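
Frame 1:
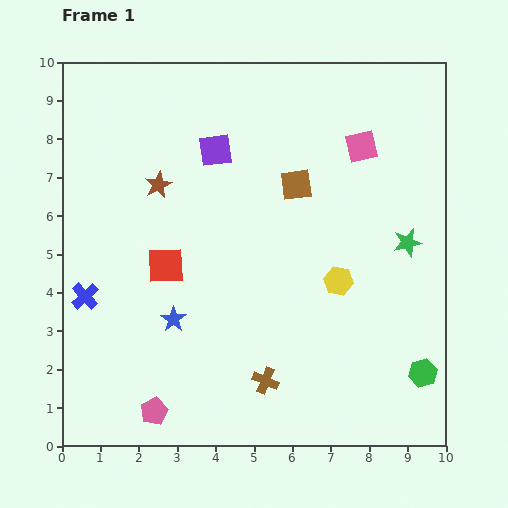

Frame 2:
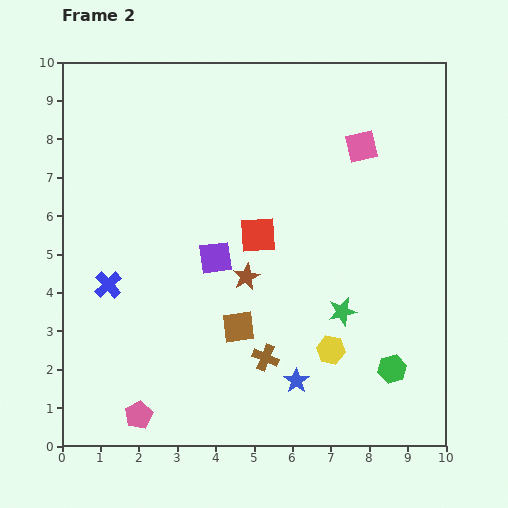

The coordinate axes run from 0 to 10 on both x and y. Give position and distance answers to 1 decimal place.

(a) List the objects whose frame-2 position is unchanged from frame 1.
the pink square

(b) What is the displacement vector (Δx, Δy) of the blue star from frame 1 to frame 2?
(3.2, -1.6)

The blue star was at (2.9, 3.3) in frame 1 and (6.1, 1.7) in frame 2.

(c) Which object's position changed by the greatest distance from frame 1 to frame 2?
the brown square

(moved 4.0; next 3.6)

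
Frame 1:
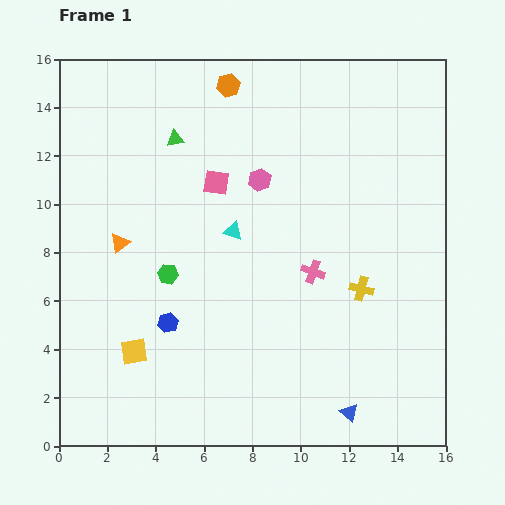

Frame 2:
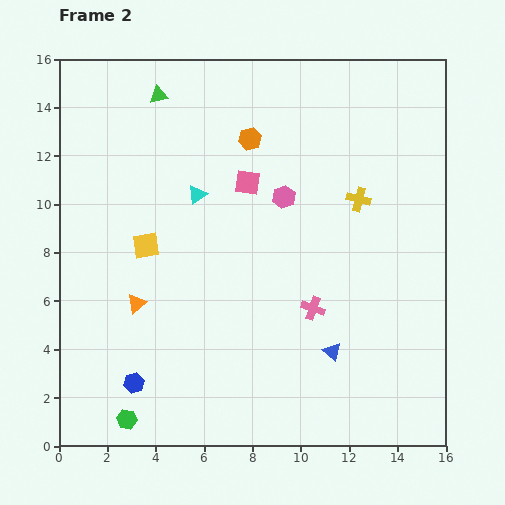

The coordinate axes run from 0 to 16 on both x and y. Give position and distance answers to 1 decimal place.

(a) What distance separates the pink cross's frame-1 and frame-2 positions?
1.5

The pink cross moved from (10.5, 7.2) to (10.5, 5.7), a distance of √(0.0² + 1.5²) ≈ 1.5.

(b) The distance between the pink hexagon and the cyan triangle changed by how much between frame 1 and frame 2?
+1.2

Distance in frame 1: 2.4. Distance in frame 2: 3.6.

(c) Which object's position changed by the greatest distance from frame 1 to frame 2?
the green hexagon

(moved 6.2; next 4.4)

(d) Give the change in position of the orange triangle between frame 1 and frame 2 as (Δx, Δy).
(0.7, -2.5)

The orange triangle was at (2.5, 8.4) in frame 1 and (3.2, 5.9) in frame 2.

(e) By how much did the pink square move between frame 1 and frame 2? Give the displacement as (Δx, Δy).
(1.3, 0.0)

The pink square was at (6.5, 10.9) in frame 1 and (7.8, 10.9) in frame 2.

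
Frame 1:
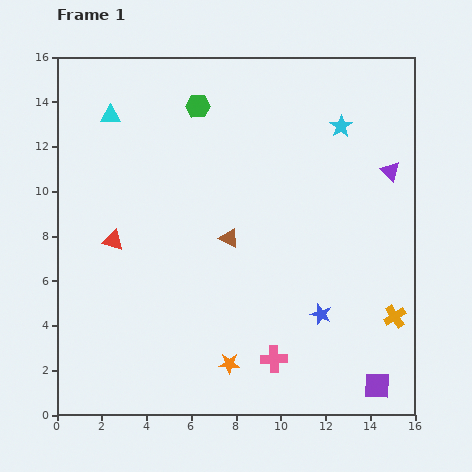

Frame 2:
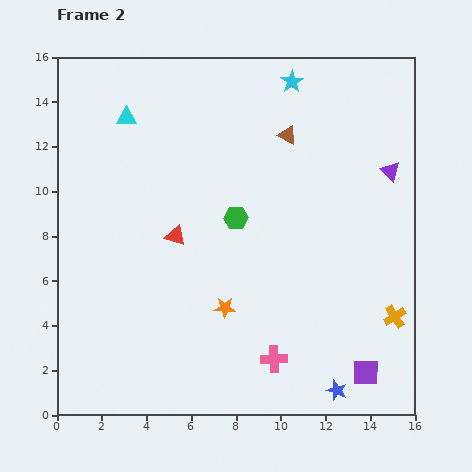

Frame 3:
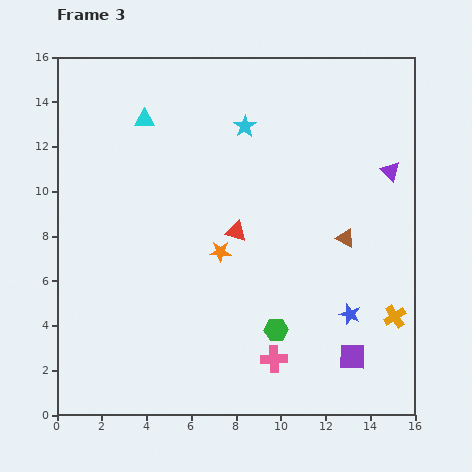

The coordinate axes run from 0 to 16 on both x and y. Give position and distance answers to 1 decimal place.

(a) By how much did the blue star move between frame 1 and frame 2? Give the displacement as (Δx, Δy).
(0.7, -3.4)

The blue star was at (11.8, 4.5) in frame 1 and (12.5, 1.1) in frame 2.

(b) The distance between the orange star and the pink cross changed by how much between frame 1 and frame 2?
+1.2

Distance in frame 1: 2.0. Distance in frame 2: 3.2.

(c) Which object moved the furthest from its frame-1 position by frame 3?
the green hexagon

(moved 10.6; next 5.5)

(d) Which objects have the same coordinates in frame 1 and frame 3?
the pink cross, the orange cross, the purple triangle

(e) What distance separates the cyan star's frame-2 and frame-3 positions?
2.9

The cyan star moved from (10.5, 14.9) to (8.4, 12.9), a distance of √(2.1² + 2.0²) ≈ 2.9.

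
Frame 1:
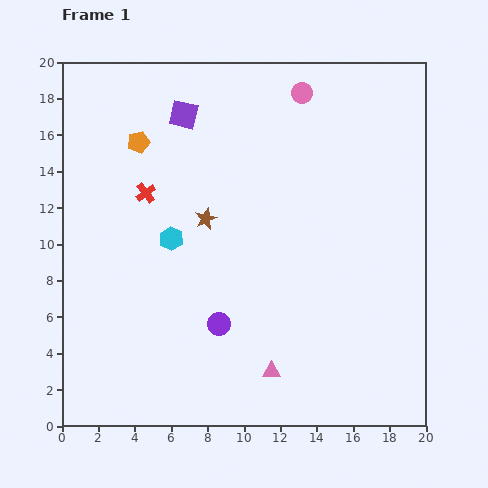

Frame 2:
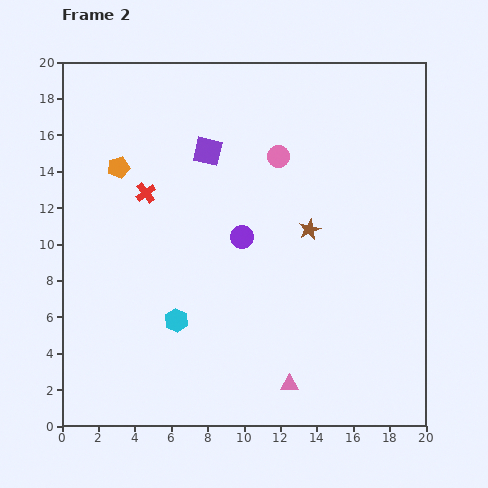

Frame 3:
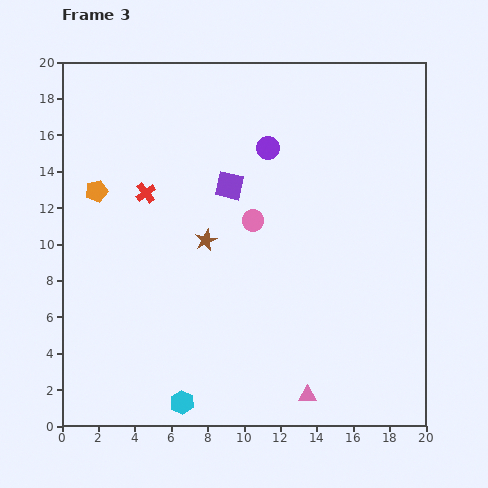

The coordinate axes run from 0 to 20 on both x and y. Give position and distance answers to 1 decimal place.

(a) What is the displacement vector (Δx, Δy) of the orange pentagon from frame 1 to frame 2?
(-1.1, -1.4)

The orange pentagon was at (4.2, 15.6) in frame 1 and (3.1, 14.2) in frame 2.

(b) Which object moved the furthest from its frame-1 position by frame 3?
the purple circle

(moved 10.1; next 9.0)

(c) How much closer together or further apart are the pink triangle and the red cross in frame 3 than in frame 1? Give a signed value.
+2.2

Distance in frame 1: 12.0. Distance in frame 3: 14.2.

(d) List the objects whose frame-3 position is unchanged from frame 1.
the red cross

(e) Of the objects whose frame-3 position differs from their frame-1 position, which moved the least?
the brown star

(moved 1.2)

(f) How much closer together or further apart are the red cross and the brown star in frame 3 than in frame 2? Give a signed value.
-5.0

Distance in frame 2: 9.2. Distance in frame 3: 4.2.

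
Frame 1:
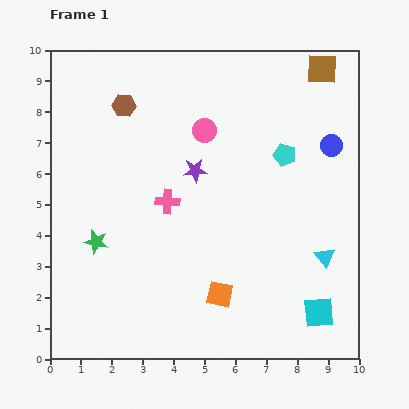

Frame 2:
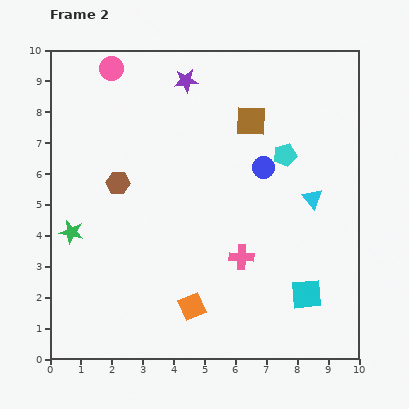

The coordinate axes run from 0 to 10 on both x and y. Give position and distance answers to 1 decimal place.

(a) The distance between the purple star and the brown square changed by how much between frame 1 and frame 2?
-2.8

Distance in frame 1: 5.3. Distance in frame 2: 2.5.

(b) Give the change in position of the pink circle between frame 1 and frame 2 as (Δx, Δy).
(-3.0, 2.0)

The pink circle was at (5.0, 7.4) in frame 1 and (2.0, 9.4) in frame 2.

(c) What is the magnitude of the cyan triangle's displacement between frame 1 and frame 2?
1.9

The cyan triangle moved from (8.9, 3.3) to (8.5, 5.2), a distance of √(0.4² + 1.9²) ≈ 1.9.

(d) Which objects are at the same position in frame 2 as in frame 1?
the cyan pentagon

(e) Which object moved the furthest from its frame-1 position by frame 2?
the pink circle

(moved 3.6; next 3.0)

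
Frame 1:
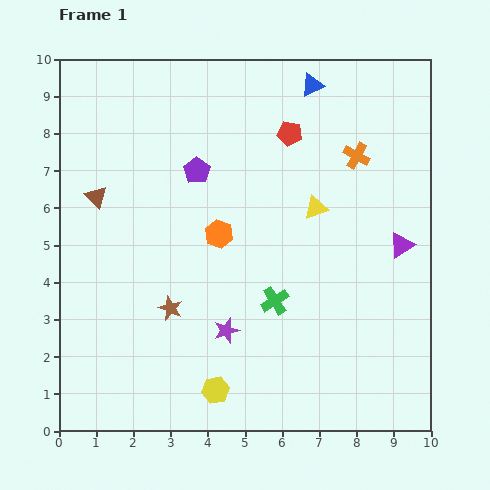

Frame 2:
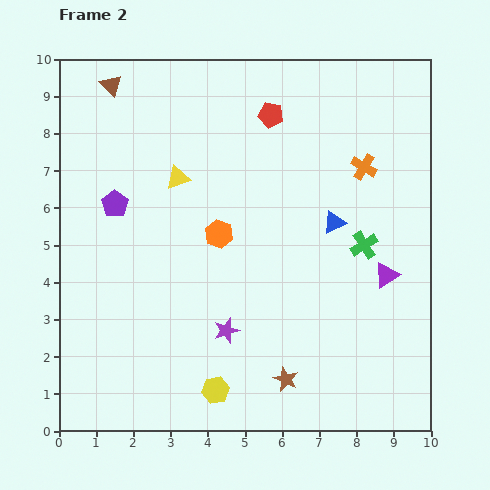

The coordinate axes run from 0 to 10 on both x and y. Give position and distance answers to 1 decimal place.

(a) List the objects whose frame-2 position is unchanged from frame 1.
the orange hexagon, the yellow hexagon, the purple star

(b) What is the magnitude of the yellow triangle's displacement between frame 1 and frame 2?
3.8

The yellow triangle moved from (6.9, 6.0) to (3.2, 6.8), a distance of √(3.7² + 0.8²) ≈ 3.8.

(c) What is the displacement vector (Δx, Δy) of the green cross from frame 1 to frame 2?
(2.4, 1.5)

The green cross was at (5.8, 3.5) in frame 1 and (8.2, 5.0) in frame 2.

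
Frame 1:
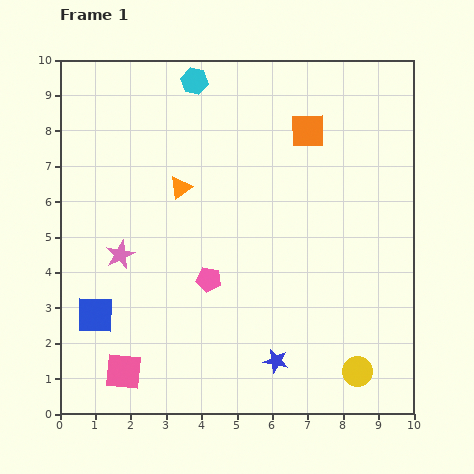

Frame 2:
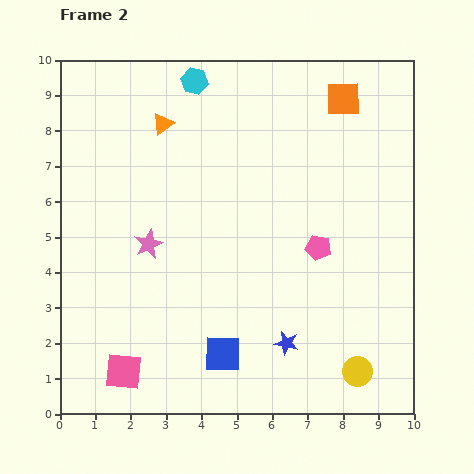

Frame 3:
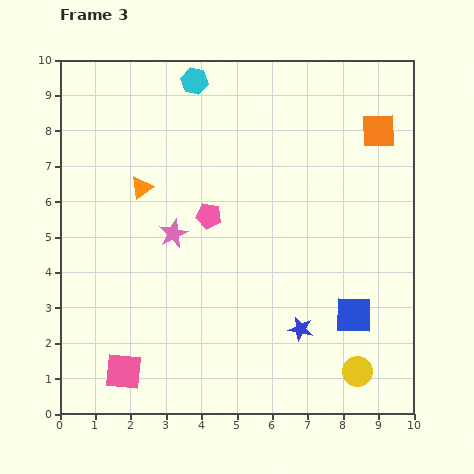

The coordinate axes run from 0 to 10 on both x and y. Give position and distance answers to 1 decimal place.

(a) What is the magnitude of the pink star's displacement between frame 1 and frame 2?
0.9

The pink star moved from (1.7, 4.5) to (2.5, 4.8), a distance of √(0.8² + 0.3²) ≈ 0.9.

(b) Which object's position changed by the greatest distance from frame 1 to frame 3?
the blue square

(moved 7.3; next 2.0)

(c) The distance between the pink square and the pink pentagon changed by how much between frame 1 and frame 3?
+1.5

Distance in frame 1: 3.5. Distance in frame 3: 5.0.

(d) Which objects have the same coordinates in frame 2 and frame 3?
the pink square, the yellow circle, the cyan hexagon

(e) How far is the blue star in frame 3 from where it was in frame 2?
0.6

The blue star moved from (6.4, 2.0) to (6.8, 2.4), a distance of √(0.4² + 0.4²) ≈ 0.6.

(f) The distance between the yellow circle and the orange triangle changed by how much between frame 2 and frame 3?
-0.9

Distance in frame 2: 8.9. Distance in frame 3: 8.0.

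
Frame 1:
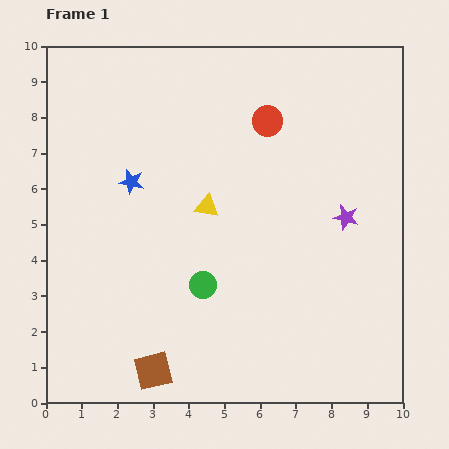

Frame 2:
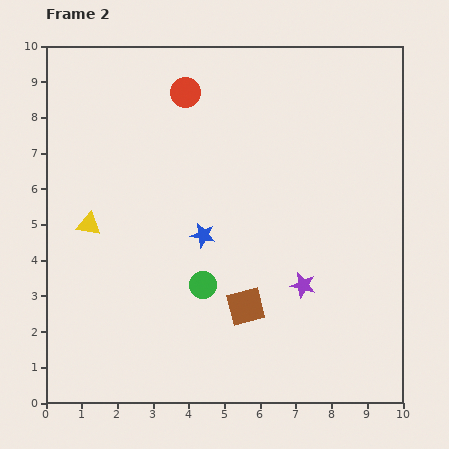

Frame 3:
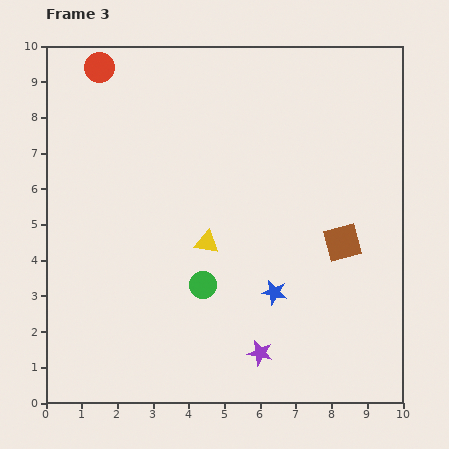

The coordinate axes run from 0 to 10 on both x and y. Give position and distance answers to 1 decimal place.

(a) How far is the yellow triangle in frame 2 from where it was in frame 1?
3.3

The yellow triangle moved from (4.5, 5.5) to (1.2, 5.0), a distance of √(3.3² + 0.5²) ≈ 3.3.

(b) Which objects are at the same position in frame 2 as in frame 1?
the green circle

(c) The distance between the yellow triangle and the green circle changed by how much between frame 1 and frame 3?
-1.0

Distance in frame 1: 2.2. Distance in frame 3: 1.2.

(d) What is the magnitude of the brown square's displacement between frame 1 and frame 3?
6.4

The brown square moved from (3.0, 0.9) to (8.3, 4.5), a distance of √(5.3² + 3.6²) ≈ 6.4.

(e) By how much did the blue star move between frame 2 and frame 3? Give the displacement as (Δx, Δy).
(2.0, -1.6)

The blue star was at (4.4, 4.7) in frame 2 and (6.4, 3.1) in frame 3.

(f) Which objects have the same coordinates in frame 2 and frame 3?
the green circle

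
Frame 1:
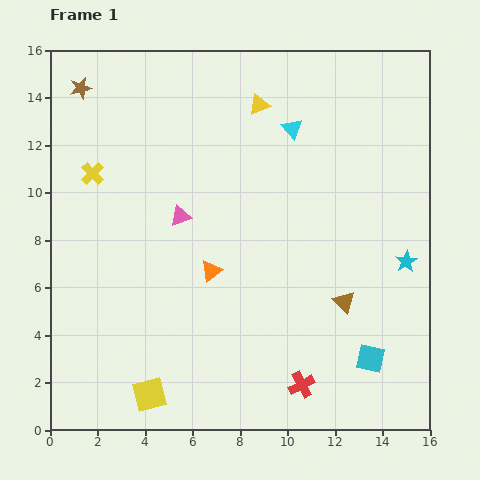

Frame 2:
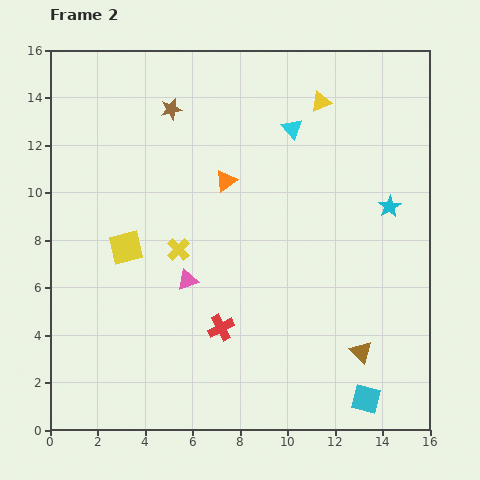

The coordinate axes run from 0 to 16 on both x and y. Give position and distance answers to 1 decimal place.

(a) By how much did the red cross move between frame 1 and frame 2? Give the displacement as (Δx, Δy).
(-3.4, 2.4)

The red cross was at (10.6, 1.9) in frame 1 and (7.2, 4.3) in frame 2.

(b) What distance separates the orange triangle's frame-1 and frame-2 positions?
3.8

The orange triangle moved from (6.8, 6.7) to (7.4, 10.5), a distance of √(0.6² + 3.8²) ≈ 3.8.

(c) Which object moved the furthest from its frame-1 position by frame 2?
the yellow square

(moved 6.3; next 4.8)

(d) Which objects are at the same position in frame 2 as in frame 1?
the cyan triangle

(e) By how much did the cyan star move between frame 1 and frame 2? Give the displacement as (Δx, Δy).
(-0.7, 2.3)

The cyan star was at (15.0, 7.1) in frame 1 and (14.3, 9.4) in frame 2.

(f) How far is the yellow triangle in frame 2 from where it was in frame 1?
2.6

The yellow triangle moved from (8.8, 13.7) to (11.4, 13.8), a distance of √(2.6² + 0.1²) ≈ 2.6.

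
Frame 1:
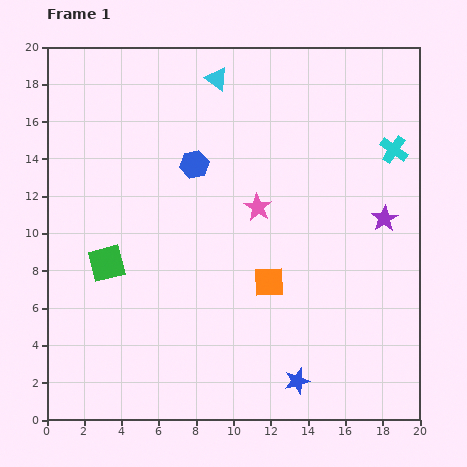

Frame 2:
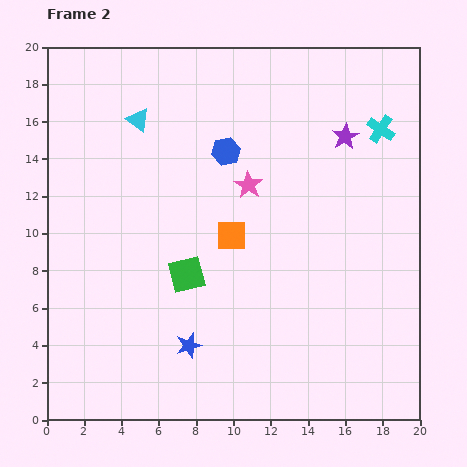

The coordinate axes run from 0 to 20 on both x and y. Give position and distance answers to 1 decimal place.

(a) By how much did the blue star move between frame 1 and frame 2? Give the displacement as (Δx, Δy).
(-5.8, 1.9)

The blue star was at (13.4, 2.1) in frame 1 and (7.6, 4.0) in frame 2.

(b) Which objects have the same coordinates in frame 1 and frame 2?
none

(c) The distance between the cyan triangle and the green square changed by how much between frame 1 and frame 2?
-2.8

Distance in frame 1: 11.5. Distance in frame 2: 8.7.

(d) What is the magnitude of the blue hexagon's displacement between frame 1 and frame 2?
1.8

The blue hexagon moved from (7.9, 13.7) to (9.6, 14.4), a distance of √(1.7² + 0.7²) ≈ 1.8.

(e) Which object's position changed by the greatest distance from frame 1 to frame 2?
the blue star

(moved 6.1; next 4.9)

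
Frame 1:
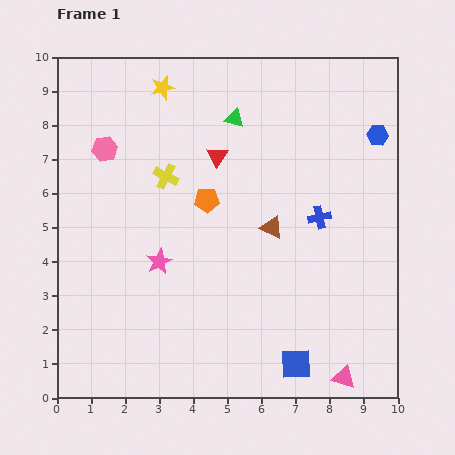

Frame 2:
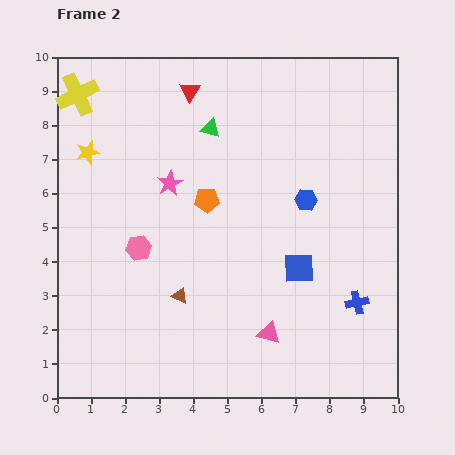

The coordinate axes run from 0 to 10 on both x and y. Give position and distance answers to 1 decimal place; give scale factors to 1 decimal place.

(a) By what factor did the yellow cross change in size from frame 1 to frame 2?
1.7×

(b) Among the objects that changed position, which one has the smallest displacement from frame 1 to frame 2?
the green triangle

(moved 0.8)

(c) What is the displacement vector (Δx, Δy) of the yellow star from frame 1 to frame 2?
(-2.2, -1.9)

The yellow star was at (3.1, 9.1) in frame 1 and (0.9, 7.2) in frame 2.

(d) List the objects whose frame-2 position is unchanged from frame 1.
the orange pentagon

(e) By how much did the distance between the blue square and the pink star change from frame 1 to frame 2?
-0.5

Distance in frame 1: 5.0. Distance in frame 2: 4.5.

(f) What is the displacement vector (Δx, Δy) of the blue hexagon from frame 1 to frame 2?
(-2.1, -1.9)

The blue hexagon was at (9.4, 7.7) in frame 1 and (7.3, 5.8) in frame 2.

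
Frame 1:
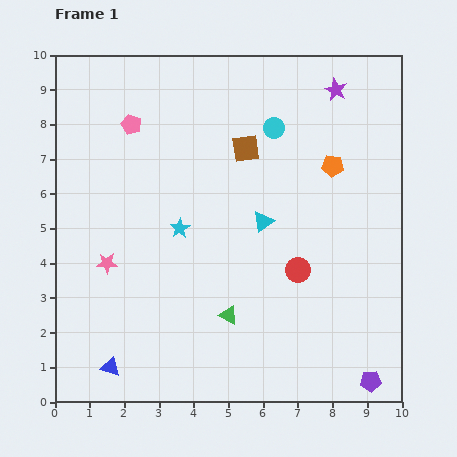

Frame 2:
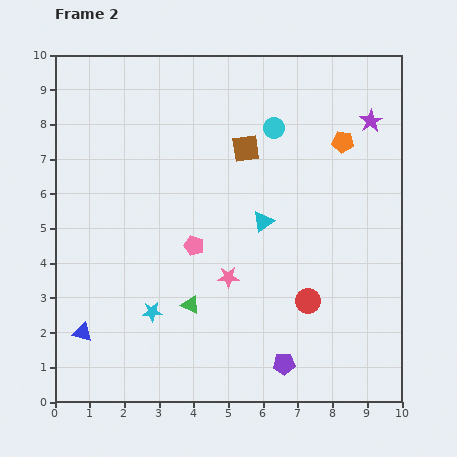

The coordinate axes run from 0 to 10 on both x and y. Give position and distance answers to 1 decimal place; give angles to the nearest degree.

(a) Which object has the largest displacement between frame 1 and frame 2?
the pink pentagon

(moved 3.9; next 3.5)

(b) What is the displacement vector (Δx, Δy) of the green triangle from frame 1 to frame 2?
(-1.1, 0.3)

The green triangle was at (5.0, 2.5) in frame 1 and (3.9, 2.8) in frame 2.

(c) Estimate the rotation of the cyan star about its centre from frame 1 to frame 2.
29° clockwise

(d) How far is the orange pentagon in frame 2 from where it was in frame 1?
0.8

The orange pentagon moved from (8.0, 6.8) to (8.3, 7.5), a distance of √(0.3² + 0.7²) ≈ 0.8.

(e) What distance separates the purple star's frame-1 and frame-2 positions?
1.3

The purple star moved from (8.1, 9.0) to (9.1, 8.1), a distance of √(1.0² + 0.9²) ≈ 1.3.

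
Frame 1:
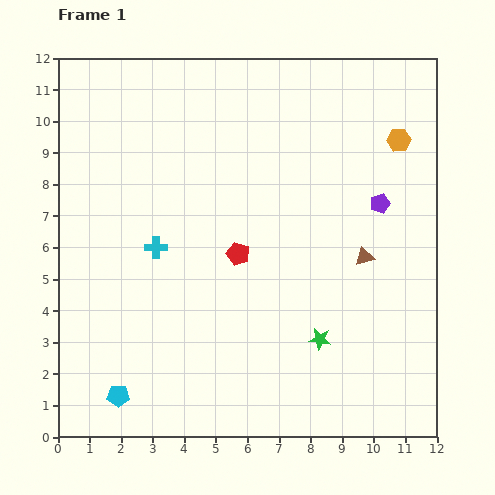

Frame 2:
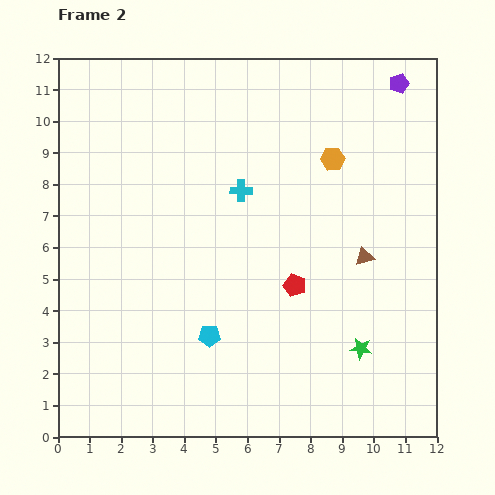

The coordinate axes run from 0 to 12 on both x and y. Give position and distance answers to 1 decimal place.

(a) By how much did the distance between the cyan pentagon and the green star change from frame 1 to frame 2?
-1.8

Distance in frame 1: 6.6. Distance in frame 2: 4.8.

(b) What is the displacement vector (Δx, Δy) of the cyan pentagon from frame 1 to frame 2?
(2.9, 1.9)

The cyan pentagon was at (1.9, 1.3) in frame 1 and (4.8, 3.2) in frame 2.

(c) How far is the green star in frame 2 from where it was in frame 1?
1.3

The green star moved from (8.3, 3.1) to (9.6, 2.8), a distance of √(1.3² + 0.3²) ≈ 1.3.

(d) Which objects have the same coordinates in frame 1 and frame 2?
the brown triangle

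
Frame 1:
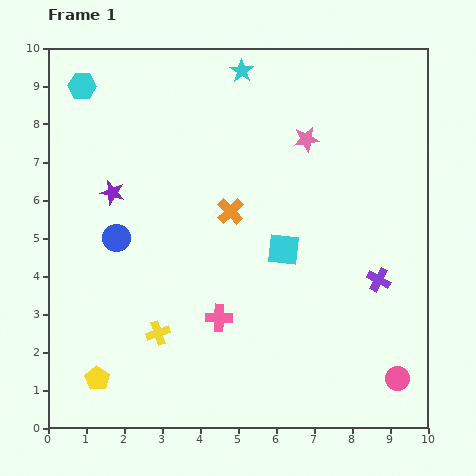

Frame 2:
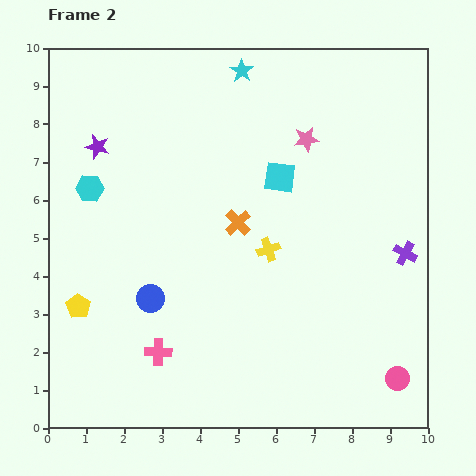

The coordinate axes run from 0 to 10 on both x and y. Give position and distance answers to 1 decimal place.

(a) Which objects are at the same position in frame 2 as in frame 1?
the cyan star, the pink circle, the pink star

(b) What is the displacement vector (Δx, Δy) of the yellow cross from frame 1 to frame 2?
(2.9, 2.2)

The yellow cross was at (2.9, 2.5) in frame 1 and (5.8, 4.7) in frame 2.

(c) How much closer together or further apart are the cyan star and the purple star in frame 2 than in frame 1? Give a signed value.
-0.4

Distance in frame 1: 4.7. Distance in frame 2: 4.3.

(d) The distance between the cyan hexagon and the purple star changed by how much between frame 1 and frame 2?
-1.8

Distance in frame 1: 2.9. Distance in frame 2: 1.1.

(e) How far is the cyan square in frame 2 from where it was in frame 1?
1.9

The cyan square moved from (6.2, 4.7) to (6.1, 6.6), a distance of √(0.1² + 1.9²) ≈ 1.9.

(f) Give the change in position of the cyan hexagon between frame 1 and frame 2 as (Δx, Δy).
(0.2, -2.7)

The cyan hexagon was at (0.9, 9.0) in frame 1 and (1.1, 6.3) in frame 2.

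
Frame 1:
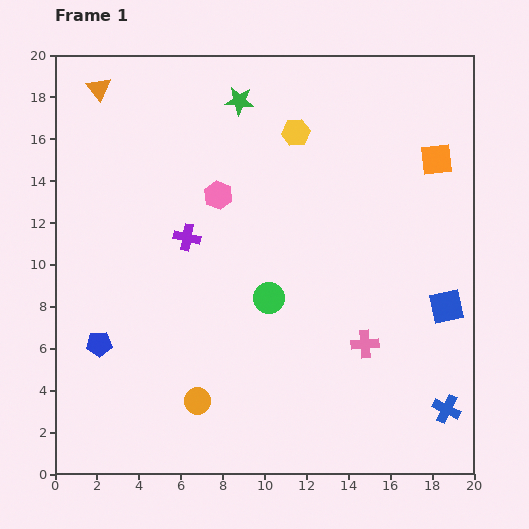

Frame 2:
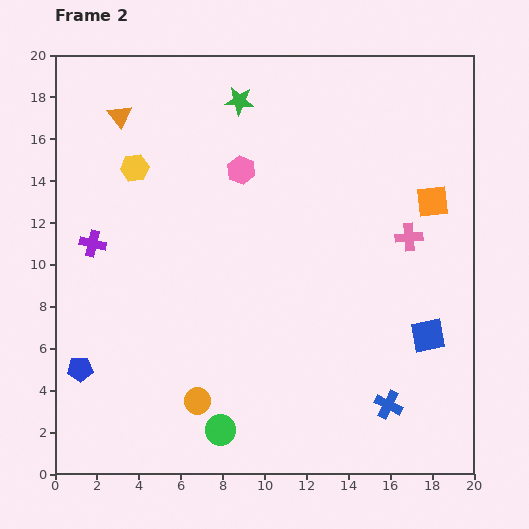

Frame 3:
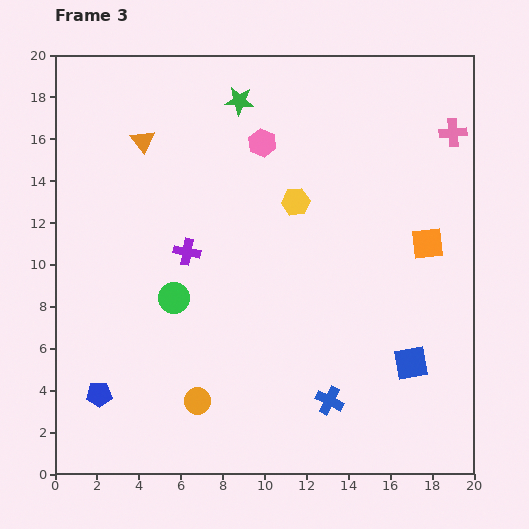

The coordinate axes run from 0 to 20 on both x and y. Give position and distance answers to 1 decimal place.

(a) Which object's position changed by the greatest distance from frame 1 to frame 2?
the yellow hexagon

(moved 7.9; next 6.7)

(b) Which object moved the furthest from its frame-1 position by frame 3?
the pink cross

(moved 10.9; next 5.6)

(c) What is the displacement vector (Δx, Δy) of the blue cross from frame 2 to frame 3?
(-2.8, 0.2)

The blue cross was at (15.9, 3.3) in frame 2 and (13.1, 3.5) in frame 3.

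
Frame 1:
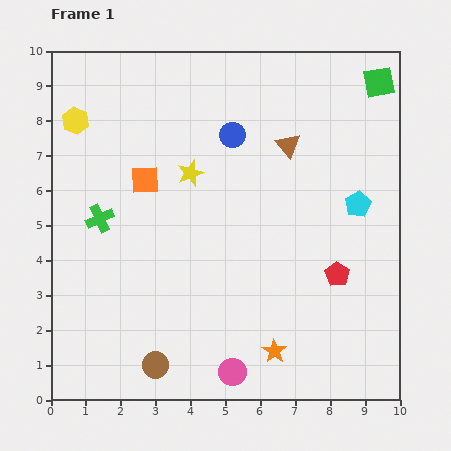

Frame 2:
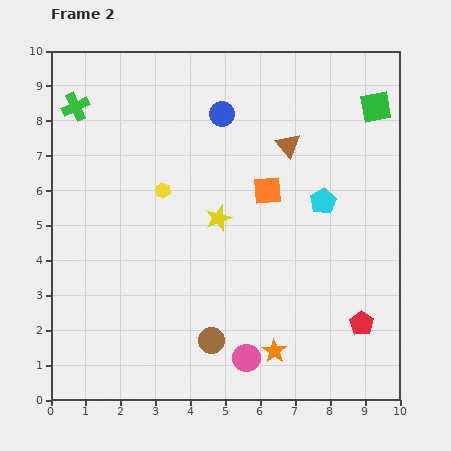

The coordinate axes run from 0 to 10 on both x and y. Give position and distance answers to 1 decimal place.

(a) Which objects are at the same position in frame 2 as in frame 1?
the orange star, the brown triangle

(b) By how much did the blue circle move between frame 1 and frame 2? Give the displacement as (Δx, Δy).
(-0.3, 0.6)

The blue circle was at (5.2, 7.6) in frame 1 and (4.9, 8.2) in frame 2.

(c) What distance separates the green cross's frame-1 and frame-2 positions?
3.3

The green cross moved from (1.4, 5.2) to (0.7, 8.4), a distance of √(0.7² + 3.2²) ≈ 3.3.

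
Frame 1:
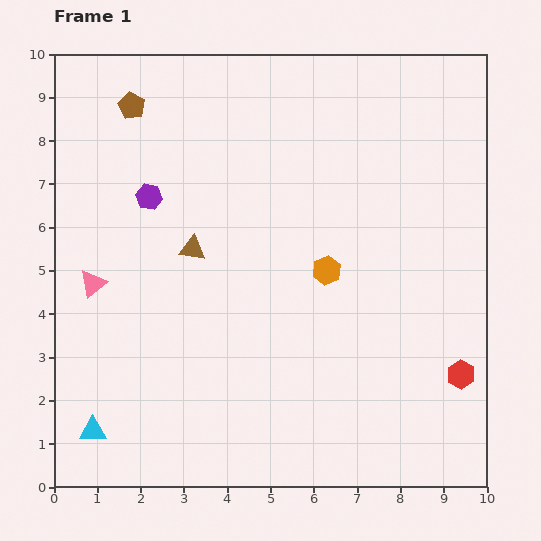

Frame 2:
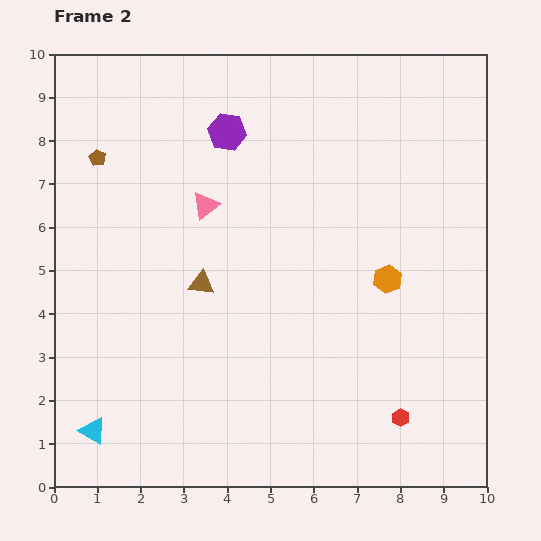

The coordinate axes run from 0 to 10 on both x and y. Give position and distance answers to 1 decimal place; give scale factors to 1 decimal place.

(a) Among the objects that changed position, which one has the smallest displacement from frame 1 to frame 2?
the brown triangle

(moved 0.8)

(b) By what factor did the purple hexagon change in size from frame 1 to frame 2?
1.4×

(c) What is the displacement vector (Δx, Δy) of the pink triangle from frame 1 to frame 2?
(2.6, 1.8)

The pink triangle was at (0.9, 4.7) in frame 1 and (3.5, 6.5) in frame 2.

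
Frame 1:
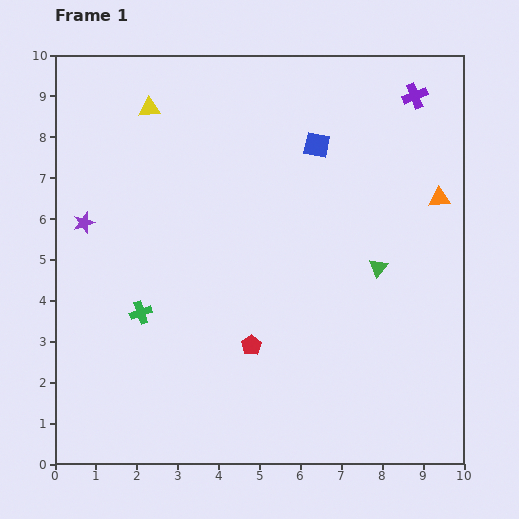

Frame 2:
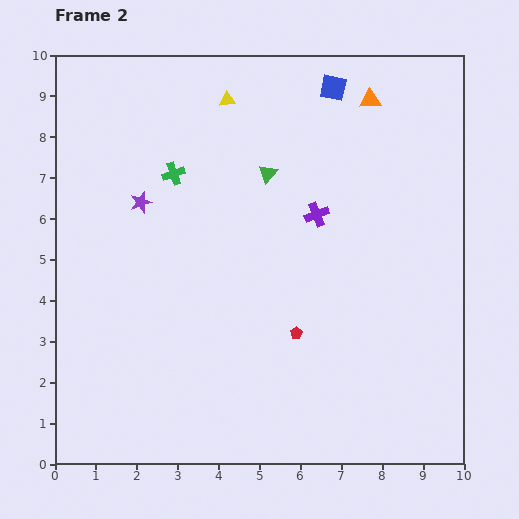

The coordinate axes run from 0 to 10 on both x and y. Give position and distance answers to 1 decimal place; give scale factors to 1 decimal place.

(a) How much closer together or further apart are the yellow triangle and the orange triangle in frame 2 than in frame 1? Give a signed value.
-3.9

Distance in frame 1: 7.4. Distance in frame 2: 3.5.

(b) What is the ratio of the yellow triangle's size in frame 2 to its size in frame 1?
0.7×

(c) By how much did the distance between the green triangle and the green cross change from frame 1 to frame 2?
-3.6

Distance in frame 1: 5.9. Distance in frame 2: 2.3.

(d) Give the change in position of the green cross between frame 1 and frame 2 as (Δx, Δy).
(0.8, 3.4)

The green cross was at (2.1, 3.7) in frame 1 and (2.9, 7.1) in frame 2.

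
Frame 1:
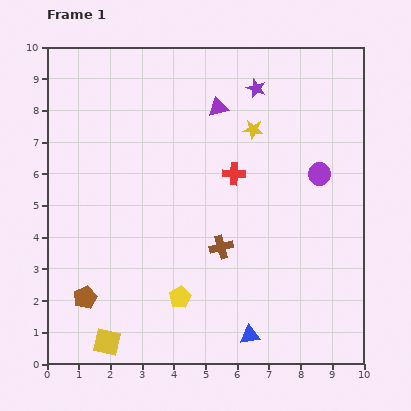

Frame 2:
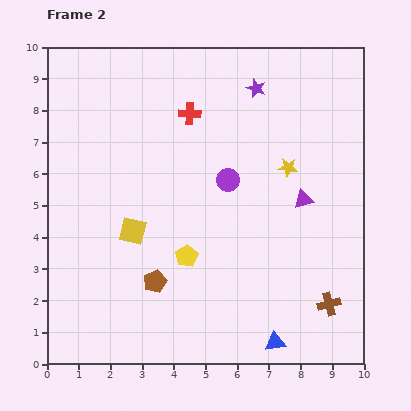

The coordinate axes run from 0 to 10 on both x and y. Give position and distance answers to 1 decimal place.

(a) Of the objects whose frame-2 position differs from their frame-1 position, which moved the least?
the blue triangle

(moved 0.8)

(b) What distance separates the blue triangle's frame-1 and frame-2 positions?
0.8

The blue triangle moved from (6.4, 0.9) to (7.2, 0.7), a distance of √(0.8² + 0.2²) ≈ 0.8.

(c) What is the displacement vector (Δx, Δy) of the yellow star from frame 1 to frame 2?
(1.1, -1.2)

The yellow star was at (6.5, 7.4) in frame 1 and (7.6, 6.2) in frame 2.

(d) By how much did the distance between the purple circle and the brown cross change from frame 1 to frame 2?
+1.1

Distance in frame 1: 3.9. Distance in frame 2: 5.0.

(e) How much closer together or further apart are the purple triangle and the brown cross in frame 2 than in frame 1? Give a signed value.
-1.0

Distance in frame 1: 4.4. Distance in frame 2: 3.4.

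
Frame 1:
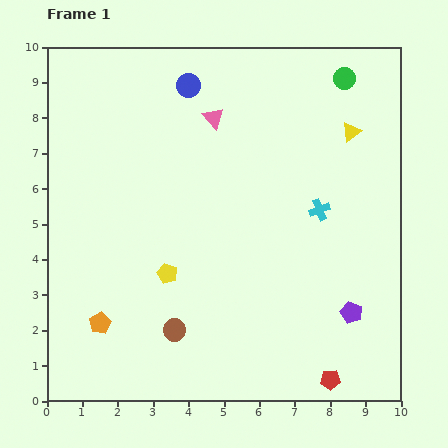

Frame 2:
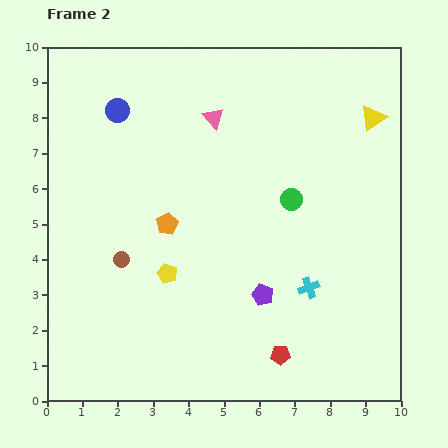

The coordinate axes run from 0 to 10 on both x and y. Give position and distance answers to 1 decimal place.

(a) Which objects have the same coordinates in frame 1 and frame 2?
the pink triangle, the yellow pentagon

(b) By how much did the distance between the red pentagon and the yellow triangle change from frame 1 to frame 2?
+0.2

Distance in frame 1: 7.0. Distance in frame 2: 7.2.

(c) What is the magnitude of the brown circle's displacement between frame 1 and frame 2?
2.5

The brown circle moved from (3.6, 2.0) to (2.1, 4.0), a distance of √(1.5² + 2.0²) ≈ 2.5.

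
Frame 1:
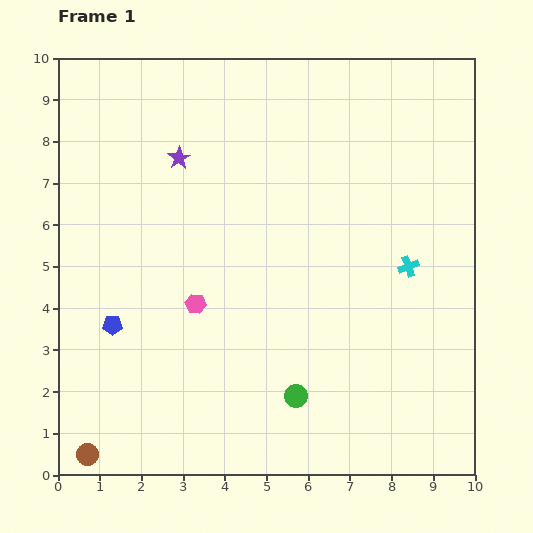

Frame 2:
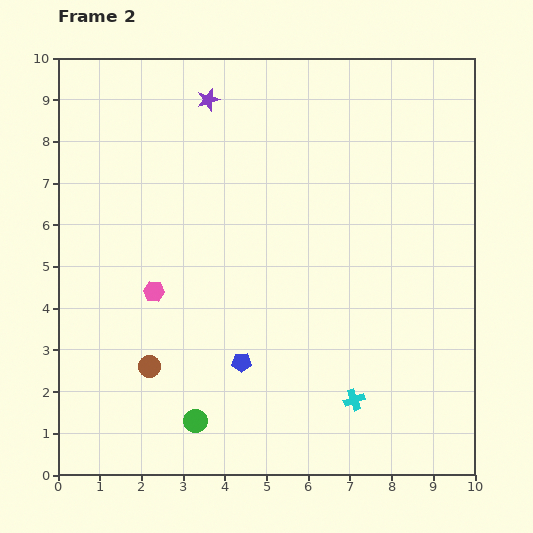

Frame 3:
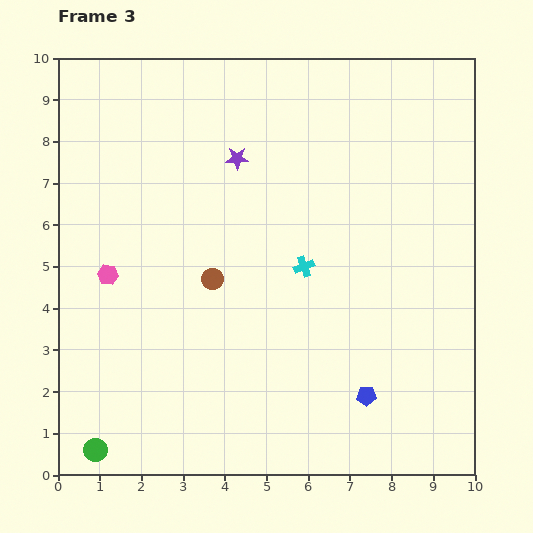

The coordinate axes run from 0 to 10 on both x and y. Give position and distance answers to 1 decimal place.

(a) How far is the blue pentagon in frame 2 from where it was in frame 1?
3.2

The blue pentagon moved from (1.3, 3.6) to (4.4, 2.7), a distance of √(3.1² + 0.9²) ≈ 3.2.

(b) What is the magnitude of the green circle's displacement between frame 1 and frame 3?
5.0

The green circle moved from (5.7, 1.9) to (0.9, 0.6), a distance of √(4.8² + 1.3²) ≈ 5.0.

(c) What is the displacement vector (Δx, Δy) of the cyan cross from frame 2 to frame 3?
(-1.2, 3.2)

The cyan cross was at (7.1, 1.8) in frame 2 and (5.9, 5.0) in frame 3.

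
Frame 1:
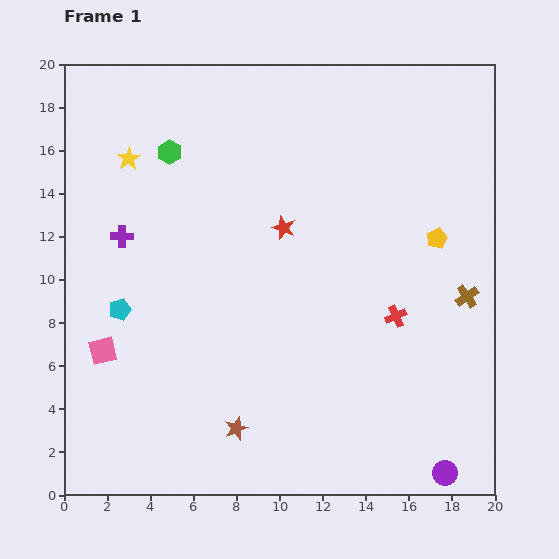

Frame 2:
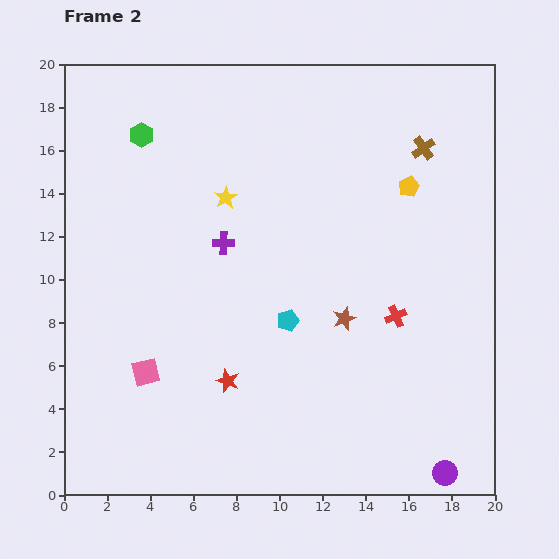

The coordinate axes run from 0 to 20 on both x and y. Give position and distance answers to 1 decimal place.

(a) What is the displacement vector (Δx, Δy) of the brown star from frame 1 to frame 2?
(5.0, 5.1)

The brown star was at (8.0, 3.1) in frame 1 and (13.0, 8.2) in frame 2.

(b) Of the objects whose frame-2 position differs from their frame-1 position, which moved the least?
the green hexagon

(moved 1.5)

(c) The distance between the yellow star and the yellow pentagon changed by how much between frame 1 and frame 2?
-6.3

Distance in frame 1: 14.8. Distance in frame 2: 8.5.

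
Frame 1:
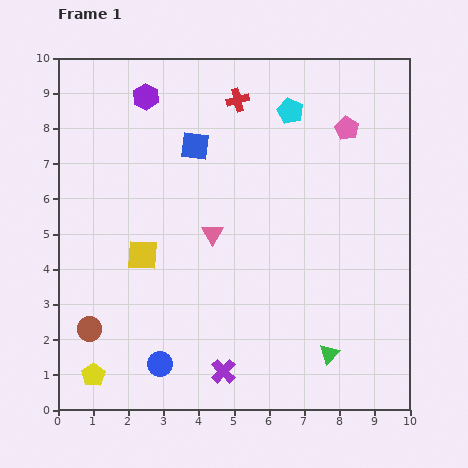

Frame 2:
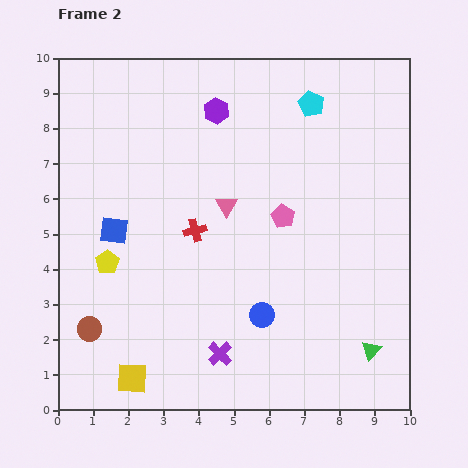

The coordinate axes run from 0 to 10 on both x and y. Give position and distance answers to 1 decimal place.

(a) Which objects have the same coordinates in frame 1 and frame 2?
the brown circle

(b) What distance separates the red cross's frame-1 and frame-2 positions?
3.9

The red cross moved from (5.1, 8.8) to (3.9, 5.1), a distance of √(1.2² + 3.7²) ≈ 3.9.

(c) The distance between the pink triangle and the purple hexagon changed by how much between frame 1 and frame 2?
-1.6

Distance in frame 1: 4.3. Distance in frame 2: 2.7.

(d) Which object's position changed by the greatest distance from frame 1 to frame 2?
the red cross

(moved 3.9; next 3.5)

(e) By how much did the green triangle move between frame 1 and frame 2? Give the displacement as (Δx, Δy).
(1.2, 0.1)

The green triangle was at (7.7, 1.6) in frame 1 and (8.9, 1.7) in frame 2.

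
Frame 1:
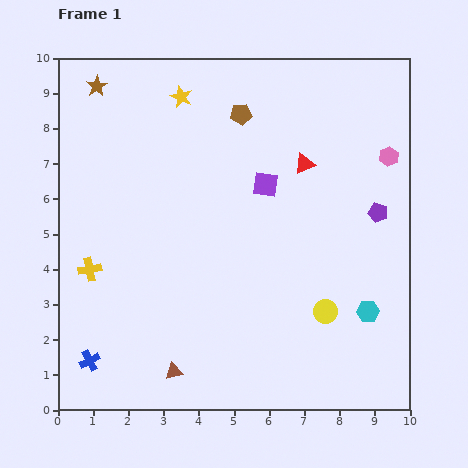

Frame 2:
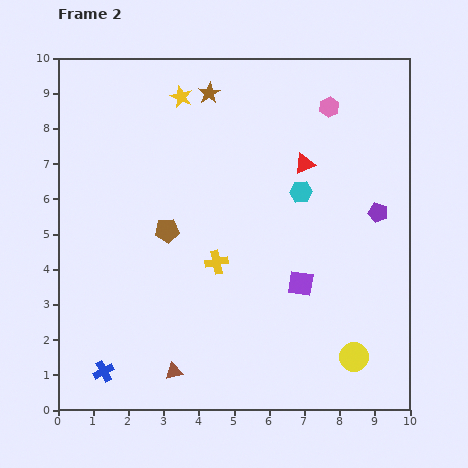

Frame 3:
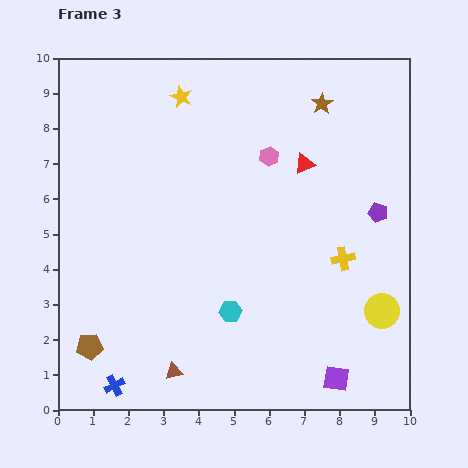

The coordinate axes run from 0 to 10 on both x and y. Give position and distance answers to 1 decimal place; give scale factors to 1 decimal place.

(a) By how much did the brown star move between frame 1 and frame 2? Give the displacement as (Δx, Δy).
(3.2, -0.2)

The brown star was at (1.1, 9.2) in frame 1 and (4.3, 9.0) in frame 2.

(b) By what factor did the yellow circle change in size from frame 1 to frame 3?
1.5×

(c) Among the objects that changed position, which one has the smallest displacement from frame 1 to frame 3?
the blue cross

(moved 1.0)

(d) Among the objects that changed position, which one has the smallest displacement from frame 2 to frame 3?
the blue cross

(moved 0.5)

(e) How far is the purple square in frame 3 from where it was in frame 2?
2.9

The purple square moved from (6.9, 3.6) to (7.9, 0.9), a distance of √(1.0² + 2.7²) ≈ 2.9.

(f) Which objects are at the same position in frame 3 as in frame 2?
the yellow star, the purple pentagon, the red triangle, the brown triangle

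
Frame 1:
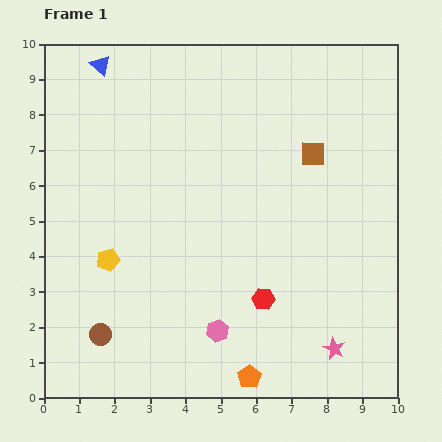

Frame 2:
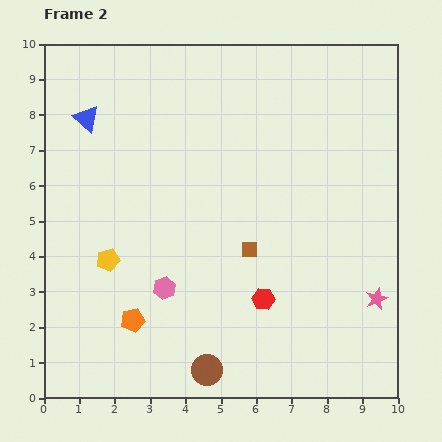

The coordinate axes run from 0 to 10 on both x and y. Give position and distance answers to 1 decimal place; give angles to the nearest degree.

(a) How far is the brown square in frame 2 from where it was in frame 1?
3.2

The brown square moved from (7.6, 6.9) to (5.8, 4.2), a distance of √(1.8² + 2.7²) ≈ 3.2.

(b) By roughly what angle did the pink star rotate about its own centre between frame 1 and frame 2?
23° clockwise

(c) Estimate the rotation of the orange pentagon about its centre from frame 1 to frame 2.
21° clockwise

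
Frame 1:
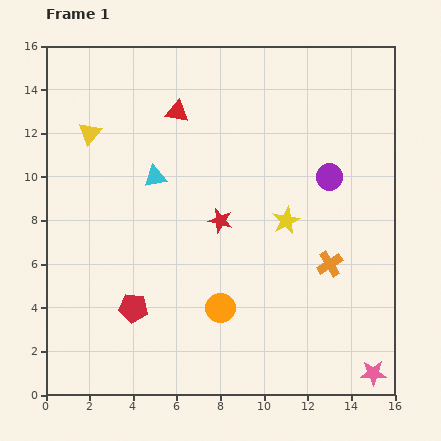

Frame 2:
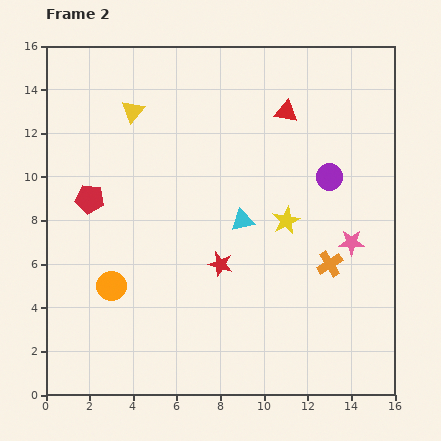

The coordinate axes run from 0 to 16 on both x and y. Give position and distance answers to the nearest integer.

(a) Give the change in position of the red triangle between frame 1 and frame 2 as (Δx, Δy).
(5, 0)

The red triangle was at (6, 13) in frame 1 and (11, 13) in frame 2.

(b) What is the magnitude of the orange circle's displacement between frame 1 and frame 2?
5

The orange circle moved from (8, 4) to (3, 5), a distance of √(5² + 1²) ≈ 5.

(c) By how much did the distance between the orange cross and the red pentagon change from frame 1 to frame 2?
+2

Distance in frame 1: 9. Distance in frame 2: 11.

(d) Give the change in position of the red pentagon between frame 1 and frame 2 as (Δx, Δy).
(-2, 5)

The red pentagon was at (4, 4) in frame 1 and (2, 9) in frame 2.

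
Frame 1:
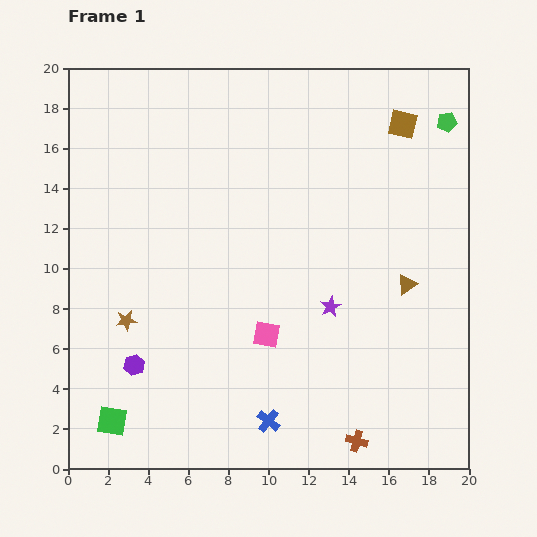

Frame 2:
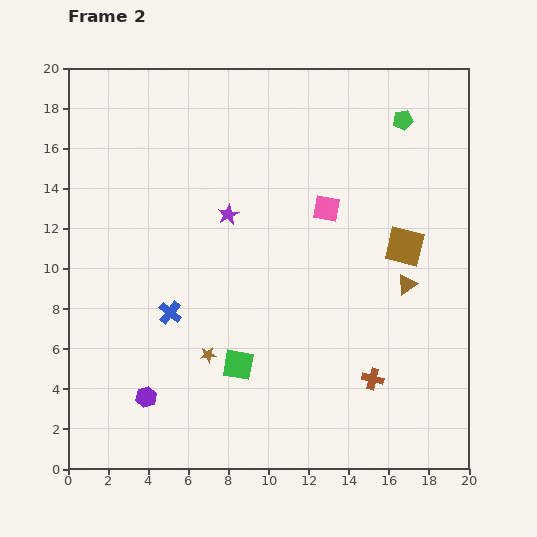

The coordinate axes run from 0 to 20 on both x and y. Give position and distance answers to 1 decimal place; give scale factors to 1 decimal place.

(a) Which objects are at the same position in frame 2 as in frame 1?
the brown triangle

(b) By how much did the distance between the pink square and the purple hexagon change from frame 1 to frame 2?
+6.2

Distance in frame 1: 6.8. Distance in frame 2: 13.0.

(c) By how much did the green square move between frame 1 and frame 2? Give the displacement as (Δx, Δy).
(6.3, 2.8)

The green square was at (2.2, 2.4) in frame 1 and (8.5, 5.2) in frame 2.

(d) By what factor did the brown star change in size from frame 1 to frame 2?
0.8×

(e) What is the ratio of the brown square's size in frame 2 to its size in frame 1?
1.3×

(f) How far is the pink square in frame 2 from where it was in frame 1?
7.0

The pink square moved from (9.9, 6.7) to (12.9, 13.0), a distance of √(3.0² + 6.3²) ≈ 7.0.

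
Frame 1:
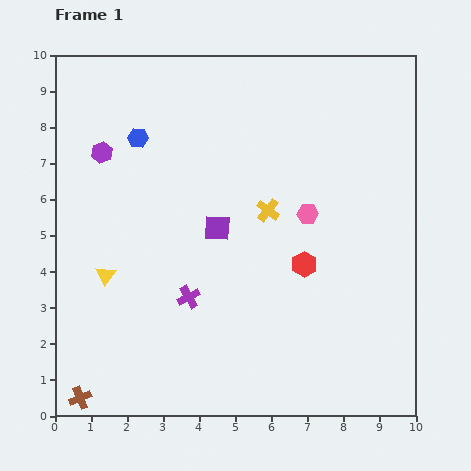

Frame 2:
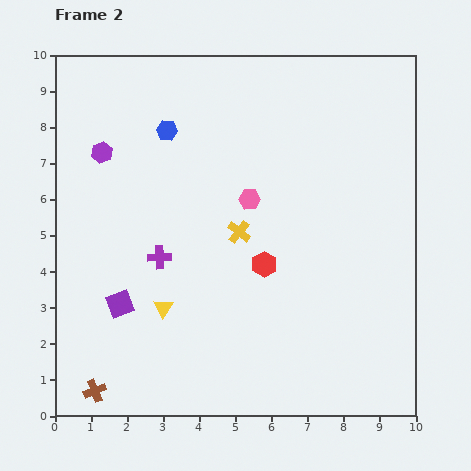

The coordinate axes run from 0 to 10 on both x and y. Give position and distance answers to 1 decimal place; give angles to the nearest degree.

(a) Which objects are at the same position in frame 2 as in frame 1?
the purple hexagon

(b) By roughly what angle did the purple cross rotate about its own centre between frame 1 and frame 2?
26° clockwise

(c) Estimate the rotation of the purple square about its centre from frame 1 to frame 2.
25° counter-clockwise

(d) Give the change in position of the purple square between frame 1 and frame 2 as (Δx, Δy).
(-2.7, -2.1)

The purple square was at (4.5, 5.2) in frame 1 and (1.8, 3.1) in frame 2.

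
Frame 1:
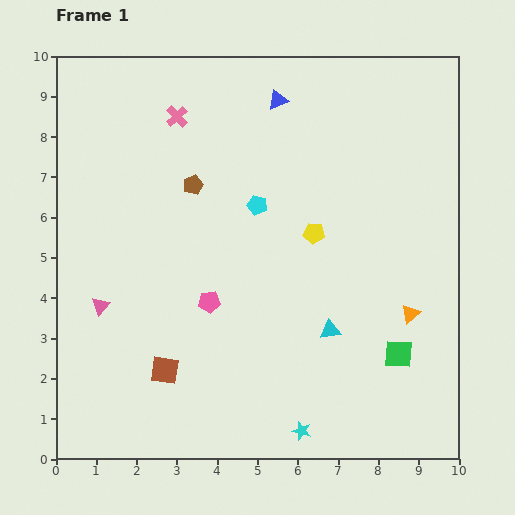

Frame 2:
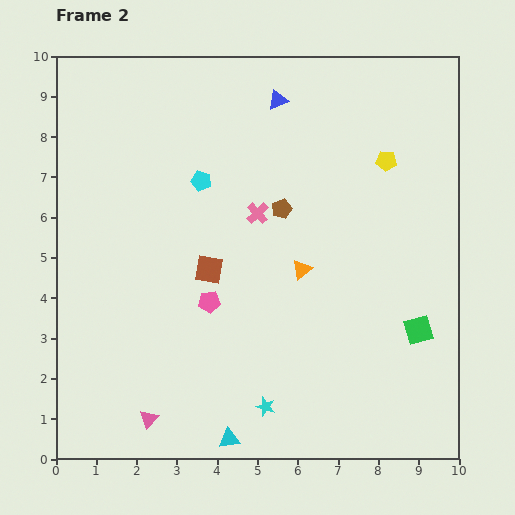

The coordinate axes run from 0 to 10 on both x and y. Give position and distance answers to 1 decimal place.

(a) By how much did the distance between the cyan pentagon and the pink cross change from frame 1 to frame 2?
-1.4

Distance in frame 1: 3.0. Distance in frame 2: 1.6.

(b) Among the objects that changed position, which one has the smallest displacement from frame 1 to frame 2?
the green square

(moved 0.8)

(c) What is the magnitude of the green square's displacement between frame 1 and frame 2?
0.8

The green square moved from (8.5, 2.6) to (9.0, 3.2), a distance of √(0.5² + 0.6²) ≈ 0.8.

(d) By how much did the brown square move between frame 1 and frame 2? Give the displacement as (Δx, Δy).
(1.1, 2.5)

The brown square was at (2.7, 2.2) in frame 1 and (3.8, 4.7) in frame 2.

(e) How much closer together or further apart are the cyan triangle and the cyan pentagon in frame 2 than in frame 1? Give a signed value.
+2.8

Distance in frame 1: 3.6. Distance in frame 2: 6.4.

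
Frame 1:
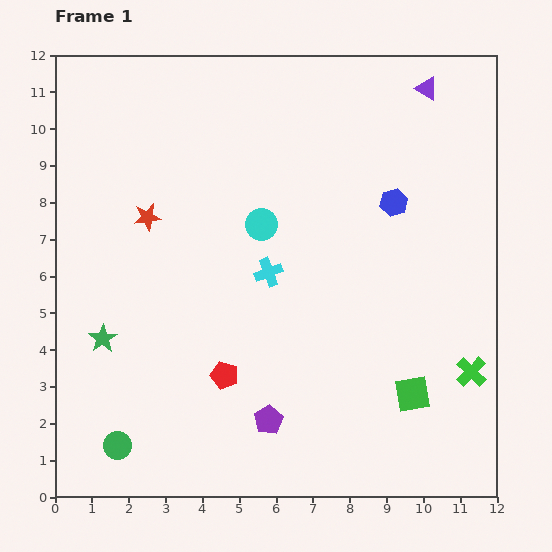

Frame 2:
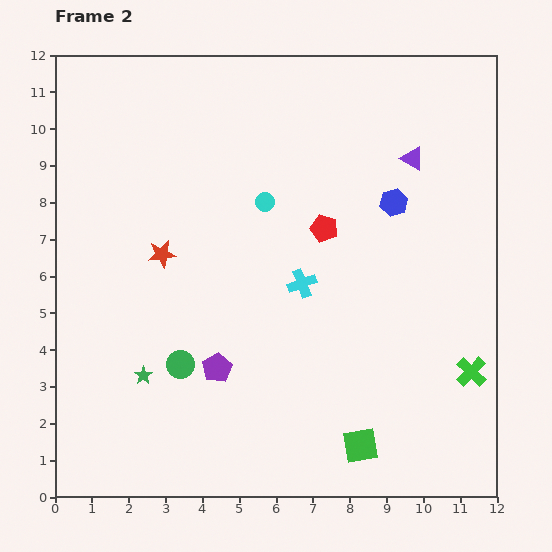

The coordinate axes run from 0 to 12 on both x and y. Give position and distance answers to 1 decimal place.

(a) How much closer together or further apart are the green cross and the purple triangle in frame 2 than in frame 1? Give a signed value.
-1.8

Distance in frame 1: 7.8. Distance in frame 2: 6.0.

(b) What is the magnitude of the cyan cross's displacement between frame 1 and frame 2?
0.9

The cyan cross moved from (5.8, 6.1) to (6.7, 5.8), a distance of √(0.9² + 0.3²) ≈ 0.9.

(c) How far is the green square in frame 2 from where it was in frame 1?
2.0

The green square moved from (9.7, 2.8) to (8.3, 1.4), a distance of √(1.4² + 1.4²) ≈ 2.0.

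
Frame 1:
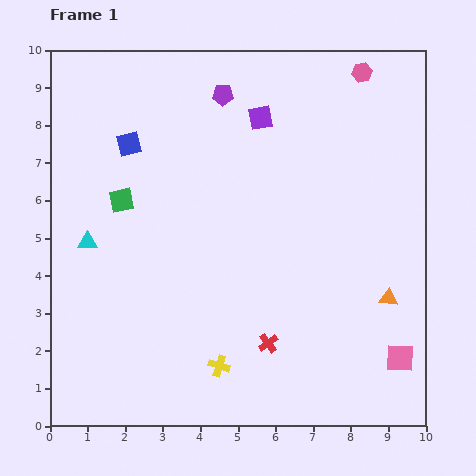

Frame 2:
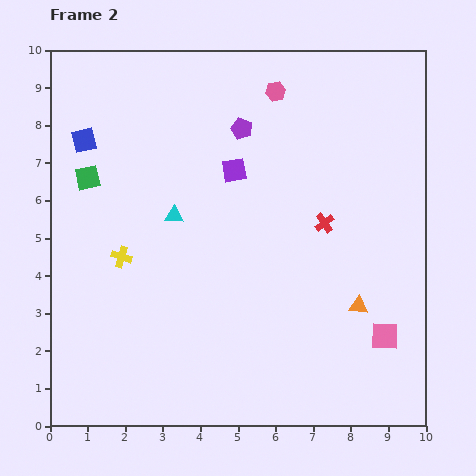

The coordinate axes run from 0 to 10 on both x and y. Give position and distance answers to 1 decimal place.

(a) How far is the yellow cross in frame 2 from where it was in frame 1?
3.9

The yellow cross moved from (4.5, 1.6) to (1.9, 4.5), a distance of √(2.6² + 2.9²) ≈ 3.9.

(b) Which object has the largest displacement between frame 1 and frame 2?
the yellow cross

(moved 3.9; next 3.5)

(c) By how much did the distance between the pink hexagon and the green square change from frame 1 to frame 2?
-1.7

Distance in frame 1: 7.2. Distance in frame 2: 5.5.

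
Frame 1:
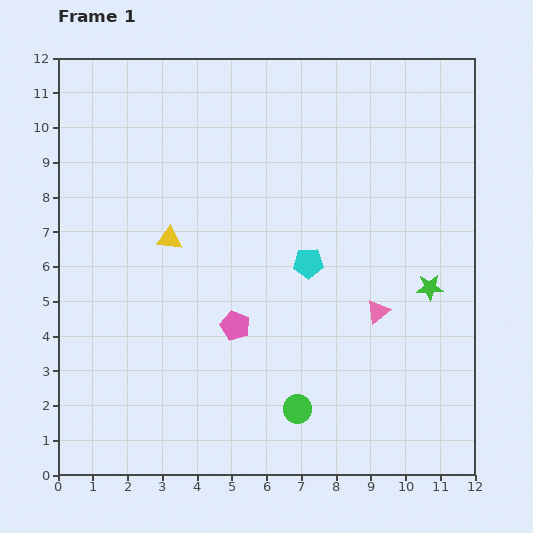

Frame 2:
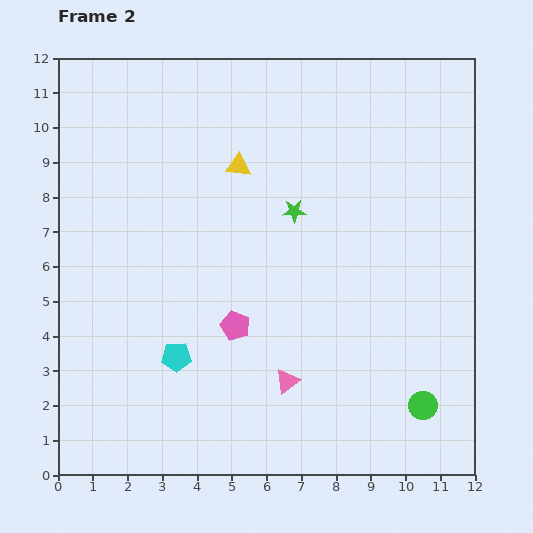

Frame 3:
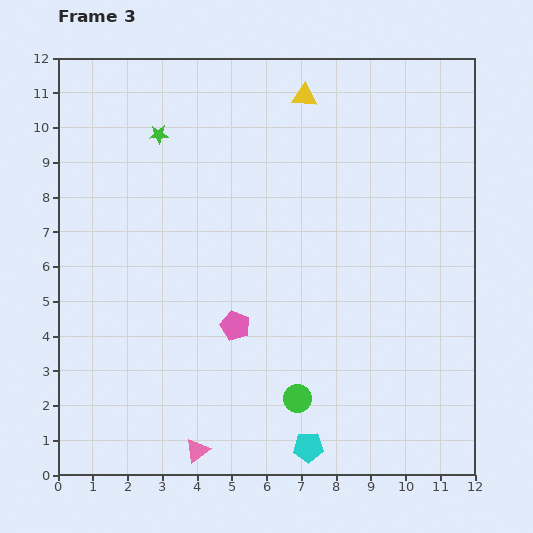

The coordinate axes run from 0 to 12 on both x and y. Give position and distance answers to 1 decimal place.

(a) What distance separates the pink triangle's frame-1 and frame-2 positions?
3.3

The pink triangle moved from (9.2, 4.7) to (6.6, 2.7), a distance of √(2.6² + 2.0²) ≈ 3.3.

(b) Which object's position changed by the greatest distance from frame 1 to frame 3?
the green star

(moved 9.0; next 6.6)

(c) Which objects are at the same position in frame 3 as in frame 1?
the pink pentagon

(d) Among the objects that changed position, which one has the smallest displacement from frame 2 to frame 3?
the yellow triangle

(moved 2.8)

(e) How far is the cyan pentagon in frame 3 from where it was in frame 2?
4.6

The cyan pentagon moved from (3.4, 3.4) to (7.2, 0.8), a distance of √(3.8² + 2.6²) ≈ 4.6.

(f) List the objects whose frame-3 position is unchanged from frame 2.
the pink pentagon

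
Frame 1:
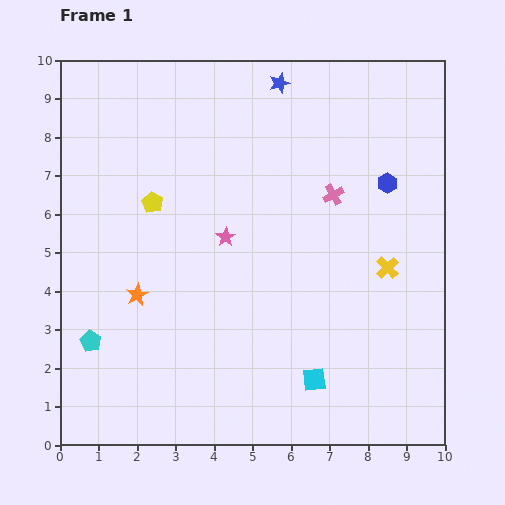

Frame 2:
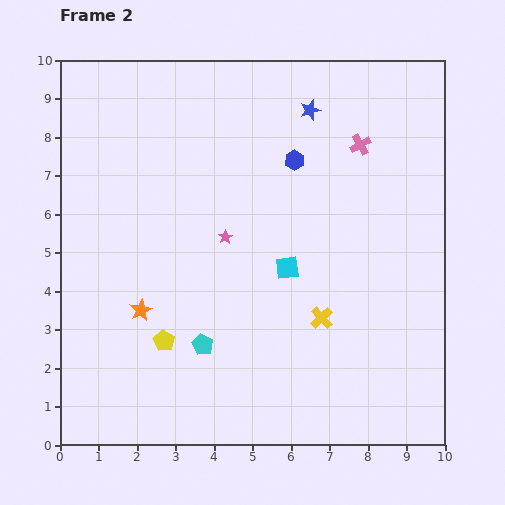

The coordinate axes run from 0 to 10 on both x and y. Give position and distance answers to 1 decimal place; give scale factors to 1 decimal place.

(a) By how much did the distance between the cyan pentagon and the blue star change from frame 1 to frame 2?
-1.6

Distance in frame 1: 8.3. Distance in frame 2: 6.7.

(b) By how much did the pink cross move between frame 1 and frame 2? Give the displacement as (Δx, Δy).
(0.7, 1.3)

The pink cross was at (7.1, 6.5) in frame 1 and (7.8, 7.8) in frame 2.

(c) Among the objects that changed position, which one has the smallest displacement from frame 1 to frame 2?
the orange star

(moved 0.4)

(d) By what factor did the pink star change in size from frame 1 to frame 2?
0.7×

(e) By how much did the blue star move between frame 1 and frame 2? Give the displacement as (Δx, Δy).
(0.8, -0.7)

The blue star was at (5.7, 9.4) in frame 1 and (6.5, 8.7) in frame 2.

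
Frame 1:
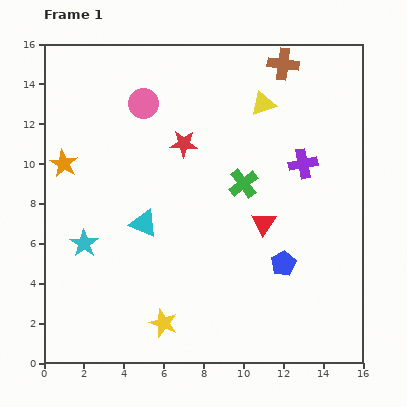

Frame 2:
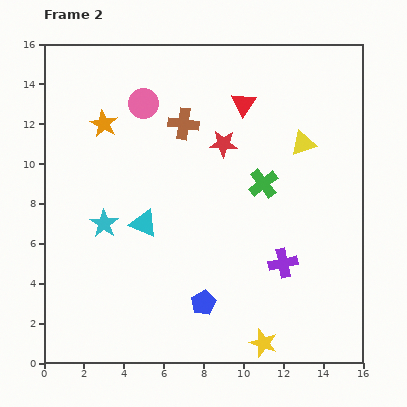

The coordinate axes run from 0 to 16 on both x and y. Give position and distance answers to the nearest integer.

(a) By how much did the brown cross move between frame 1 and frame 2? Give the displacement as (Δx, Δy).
(-5, -3)

The brown cross was at (12, 15) in frame 1 and (7, 12) in frame 2.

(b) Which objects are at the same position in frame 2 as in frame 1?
the cyan triangle, the pink circle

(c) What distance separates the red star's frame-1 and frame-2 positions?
2

The red star moved from (7, 11) to (9, 11), a distance of √(2² + 0²) ≈ 2.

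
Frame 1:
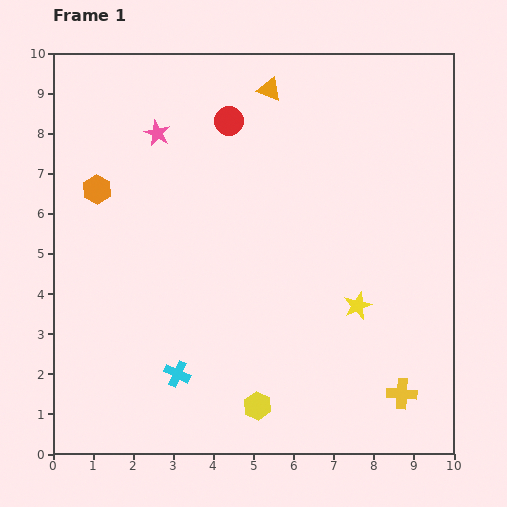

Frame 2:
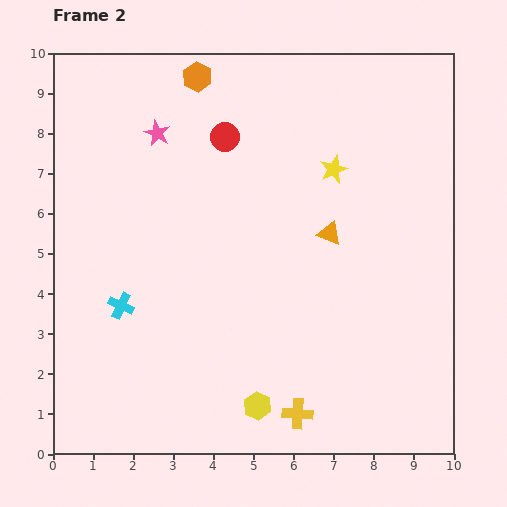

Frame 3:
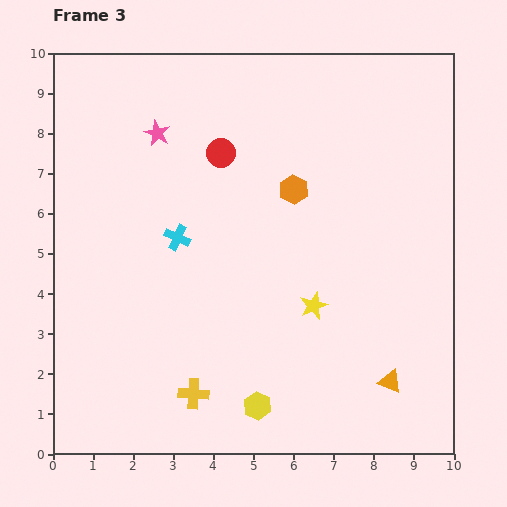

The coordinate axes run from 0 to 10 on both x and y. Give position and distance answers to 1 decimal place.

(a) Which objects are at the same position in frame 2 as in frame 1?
the yellow hexagon, the pink star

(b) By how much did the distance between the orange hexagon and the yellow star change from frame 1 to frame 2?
-3.0

Distance in frame 1: 7.1. Distance in frame 2: 4.1.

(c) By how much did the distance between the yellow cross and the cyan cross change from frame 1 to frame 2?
-0.4

Distance in frame 1: 5.6. Distance in frame 2: 5.2.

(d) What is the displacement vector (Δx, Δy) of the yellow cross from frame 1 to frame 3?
(-5.2, 0.0)

The yellow cross was at (8.7, 1.5) in frame 1 and (3.5, 1.5) in frame 3.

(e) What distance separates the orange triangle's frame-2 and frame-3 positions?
4.0

The orange triangle moved from (6.9, 5.5) to (8.4, 1.8), a distance of √(1.5² + 3.7²) ≈ 4.0.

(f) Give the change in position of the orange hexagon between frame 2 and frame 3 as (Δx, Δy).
(2.4, -2.8)

The orange hexagon was at (3.6, 9.4) in frame 2 and (6.0, 6.6) in frame 3.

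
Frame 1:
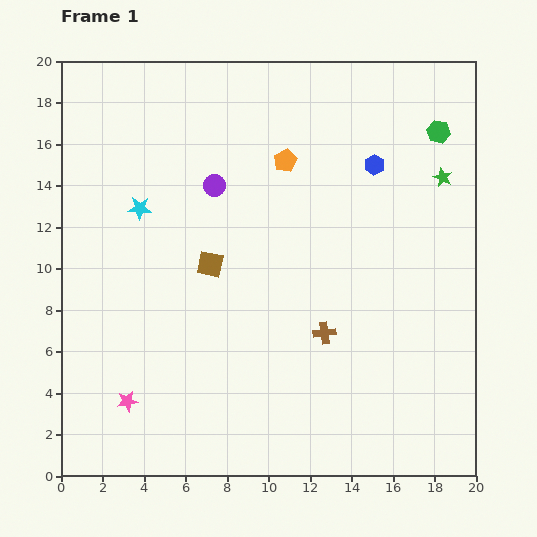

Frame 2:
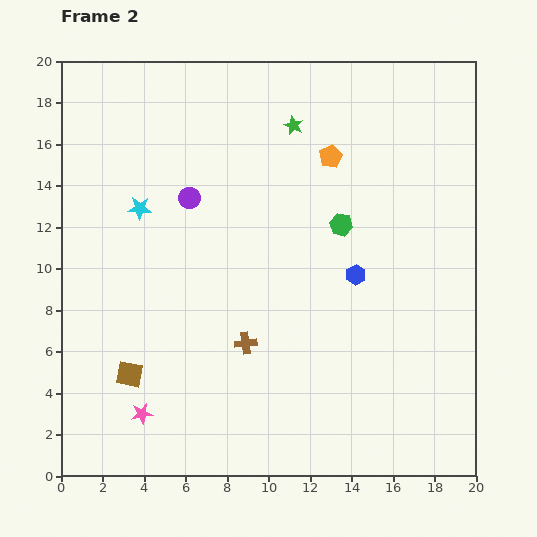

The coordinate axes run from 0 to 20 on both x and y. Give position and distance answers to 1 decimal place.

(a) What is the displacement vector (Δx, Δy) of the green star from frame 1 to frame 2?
(-7.2, 2.5)

The green star was at (18.4, 14.4) in frame 1 and (11.2, 16.9) in frame 2.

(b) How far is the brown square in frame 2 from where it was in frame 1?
6.6

The brown square moved from (7.2, 10.2) to (3.3, 4.9), a distance of √(3.9² + 5.3²) ≈ 6.6.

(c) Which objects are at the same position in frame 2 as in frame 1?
the cyan star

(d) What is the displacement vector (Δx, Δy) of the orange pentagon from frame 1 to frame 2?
(2.2, 0.2)

The orange pentagon was at (10.8, 15.2) in frame 1 and (13.0, 15.4) in frame 2.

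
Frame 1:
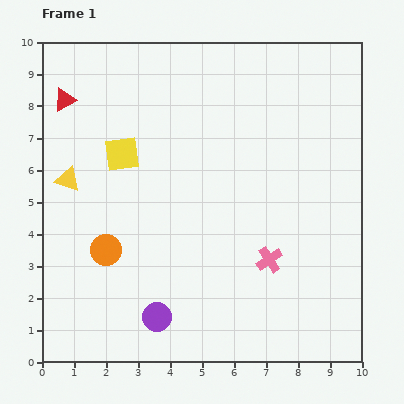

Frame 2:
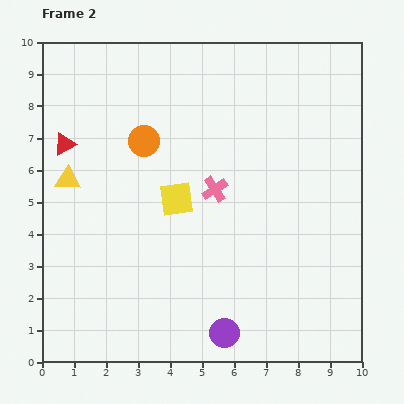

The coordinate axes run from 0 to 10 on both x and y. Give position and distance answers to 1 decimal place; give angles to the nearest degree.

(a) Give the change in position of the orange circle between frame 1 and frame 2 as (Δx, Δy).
(1.2, 3.4)

The orange circle was at (2.0, 3.5) in frame 1 and (3.2, 6.9) in frame 2.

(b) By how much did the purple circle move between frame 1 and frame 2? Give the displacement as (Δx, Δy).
(2.1, -0.5)

The purple circle was at (3.6, 1.4) in frame 1 and (5.7, 0.9) in frame 2.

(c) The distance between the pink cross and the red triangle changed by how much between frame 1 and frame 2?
-3.2

Distance in frame 1: 8.1. Distance in frame 2: 4.9.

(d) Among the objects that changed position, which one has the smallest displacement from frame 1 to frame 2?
the red triangle

(moved 1.4)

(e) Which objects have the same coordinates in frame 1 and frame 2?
the yellow triangle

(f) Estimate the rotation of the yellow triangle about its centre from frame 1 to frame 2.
16° counter-clockwise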